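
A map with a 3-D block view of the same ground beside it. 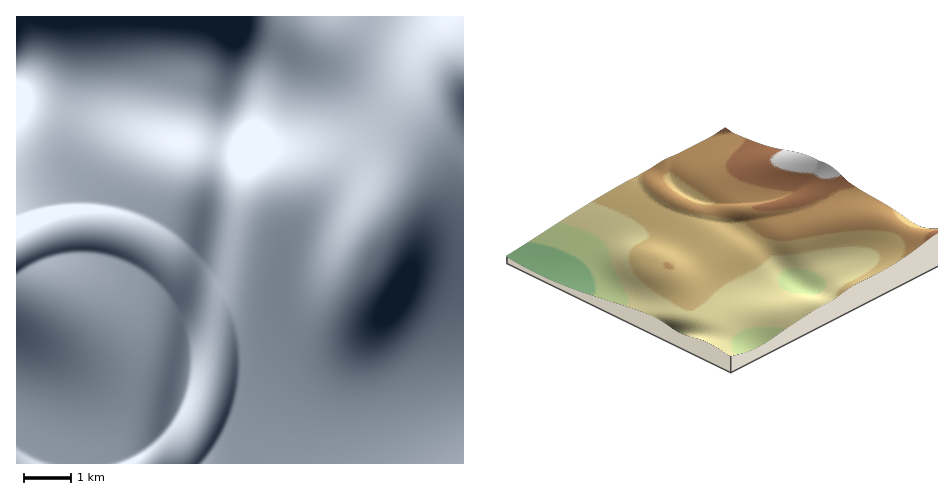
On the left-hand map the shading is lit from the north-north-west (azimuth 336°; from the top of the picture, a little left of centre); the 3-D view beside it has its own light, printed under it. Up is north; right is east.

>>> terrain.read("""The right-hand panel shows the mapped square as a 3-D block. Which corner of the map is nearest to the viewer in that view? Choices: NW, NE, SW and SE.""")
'NE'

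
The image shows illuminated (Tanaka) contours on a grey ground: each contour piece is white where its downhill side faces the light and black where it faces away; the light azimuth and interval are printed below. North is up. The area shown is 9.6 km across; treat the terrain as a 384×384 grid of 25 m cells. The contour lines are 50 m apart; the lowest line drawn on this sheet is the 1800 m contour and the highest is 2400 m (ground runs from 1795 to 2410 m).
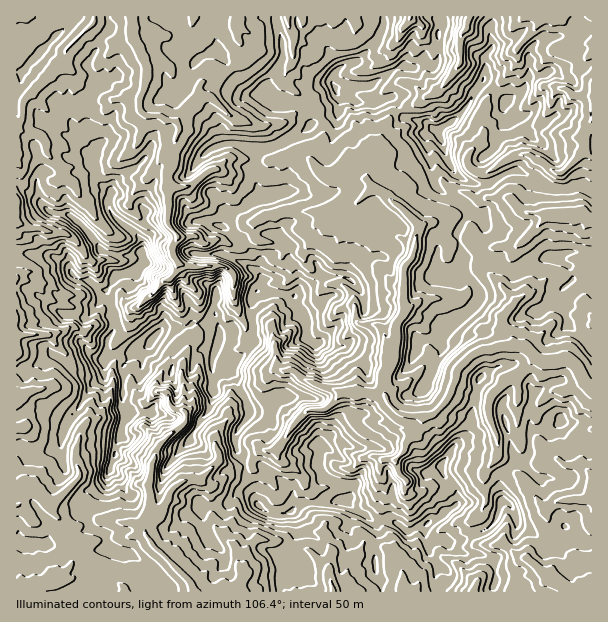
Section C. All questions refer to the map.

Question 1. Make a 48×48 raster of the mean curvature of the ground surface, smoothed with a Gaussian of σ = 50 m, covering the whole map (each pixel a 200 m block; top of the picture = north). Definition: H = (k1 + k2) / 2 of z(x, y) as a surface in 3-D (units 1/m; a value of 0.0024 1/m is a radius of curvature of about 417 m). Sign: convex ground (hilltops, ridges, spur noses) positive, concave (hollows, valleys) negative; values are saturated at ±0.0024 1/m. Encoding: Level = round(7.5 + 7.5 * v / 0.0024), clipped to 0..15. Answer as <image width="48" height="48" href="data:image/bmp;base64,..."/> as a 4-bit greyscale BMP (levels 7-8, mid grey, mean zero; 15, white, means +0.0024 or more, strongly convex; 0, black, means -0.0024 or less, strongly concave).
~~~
<image width="48" height="48" href="data:image/bmp;base64,Qk32BAAAAAAAAHYAAAAoAAAAMAAAADAAAAABAAQAAAAAAIAEAAATCwAAEwsAABAAAAAAAAAAAAAAABEREQAiIiIAMzMzAERERABVVVUAZmZmAHd3dwCIiIgAmZmZAKqqqgC7u7sAzMzMAN3d3QDu7u4A////AGNFiqpnd6pWZThqiJsaZqZlmoYvlrZihol2Zod5epRXqmR5qKZIirdlisQnmKU5l4l4WYeIqUV5TUVKipZpa5VnmBqMpSWJh5iZaIm7g1eJq0XblUoqWlRlxsmFZDqXeKmYh3l1VadqsmcSSZd5dYLFmqmWDmqYmLOIZ4dnWKpqRodXZ3N5Op3d5DSPPJdblXelmHZoc0yaalnf/VRGzYtFv5UHrWZbqF00uHdbljatjF7ke73fpWk2d96T/FVCNUR4C4xqZnS3J7qFiEVptV4HRrZWtUiYllZ8gH/FUuIhlXhqpU259isKq5VGpmqrtphpoV6aoPdnB4XIFbsVW0Hrz0aCmZZ1RIqbVVfzUJ97RfgxiorHQ4YnW+aGOohXqMZ8c3b+og37COJnCtyKq6wlZvqXOoaHijR6sIf3NyC5BvaNFZzGVneUlIqyl5iaZbeX9SKej/0PkG96cIi3iKVFRHqw9aefmoqnjFPaTxEH0V9pmAIcrENmU1jA8qWalCRWSlTIkA029Klq3vwgAkXv1EfQlowydbZTR7tm0shX1rU4owF4Xioo9Ub6FMe9ZuqVlXuH13TT2cMyAZyIXiXzxyTNuFZWZFisON56mGZ3xslyhatXekHLbDJEiXZmRnzjjztbzFhIuGzQ6++umlKca7Y0VmeUPEECU12Enrd1qqiRSMilmlKsioiKZVWcuouKbBfEeeiouHpQysSLA3F3mapoPZsplnethsiwGeGk9g1zjIkXTssHqYrHNN2ZhZp3U4xZAOLw9w+pvVjoaXgnRFaroiaZdrdViOtq1Bwr+A3HTaRE94cNqZeoKkWKmER4+1n901GXZgjaaUy9hmsMuYh0i5hWmIiJ8QQl/5AiBuuVaIpHd5sFp3l7p6qph7m5wN+a9gb860iIhmZXd5yQuHllZHmqu2pUBfID2sAQFLZZt1d3d3aQ15d5mBiXdhITf1DPWQn77WN5tmd4eHrQZ5h6isSYhjr/+AvSqwjJeZciNWZniaoIl2i6hyQSIh3Dkj9R6gxzmXu7h4iHSoCKd6s2UqiId6pWZY3VaRMM52iJzJiao0mnmzOpVYjNvI2FVpenOiuwc2qIiGZmZqhmo89p2b5yuVm0eLU7xVP5BKlmeGeIloiFpvCDLKMXKGpJiahSy0SfxGmXVVmGhnZWm3GucAPaUptHiJumPlRpzturyGWVdnZoj0ZIqZ6Yc4eJiImKWnVHmGQka8WoZlda73ZmqYhUg3qXl4eUVVWIpQR2Nqe3RVXLmPg3q8atlGtpiISXWoonY6iruXSY3LdSd09E2E0r1ZKpeKZlWLuEWq3JhWTqdmzGE3rDq8VFFMU5haqpVZekh3bJSYrpvcMockjrONRH5KlUWYi5ZnaoV2VsWIbYM4zcuwSehKb6enqlaqSmZnmZimZWpHVq6FTInWPLMtdGh3i3J8dWaKh4mVdntYl0S3CnbCd/o3pWZ5iMgmyGdlhnmFZahah5V8VIfmBdWGi7qXZnuTp2eqpnmTl+Koh5WLoEj6CchHNEqA=="/>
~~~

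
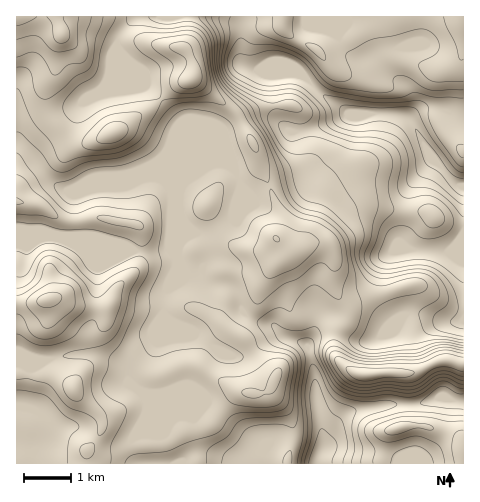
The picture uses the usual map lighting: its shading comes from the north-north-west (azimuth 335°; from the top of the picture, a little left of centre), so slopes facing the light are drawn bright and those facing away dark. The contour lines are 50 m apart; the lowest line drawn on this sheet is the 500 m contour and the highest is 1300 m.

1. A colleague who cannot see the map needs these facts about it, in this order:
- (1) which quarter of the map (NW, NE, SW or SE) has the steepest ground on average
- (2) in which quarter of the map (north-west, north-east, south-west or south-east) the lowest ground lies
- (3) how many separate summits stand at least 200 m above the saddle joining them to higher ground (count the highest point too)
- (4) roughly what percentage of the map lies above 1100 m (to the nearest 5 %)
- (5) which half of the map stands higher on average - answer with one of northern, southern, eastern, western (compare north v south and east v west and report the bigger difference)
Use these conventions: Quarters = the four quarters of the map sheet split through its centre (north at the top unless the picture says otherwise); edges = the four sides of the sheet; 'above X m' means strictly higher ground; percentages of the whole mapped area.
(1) Slopes are steepest in the south-east quarter.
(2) The lowest ground is in the north-east quarter.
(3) Counting only tops that stand 200 m proud, the map has 3 summits.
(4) About 15 % of the map lies above 1100 m.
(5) The western half stands higher on average than the eastern half.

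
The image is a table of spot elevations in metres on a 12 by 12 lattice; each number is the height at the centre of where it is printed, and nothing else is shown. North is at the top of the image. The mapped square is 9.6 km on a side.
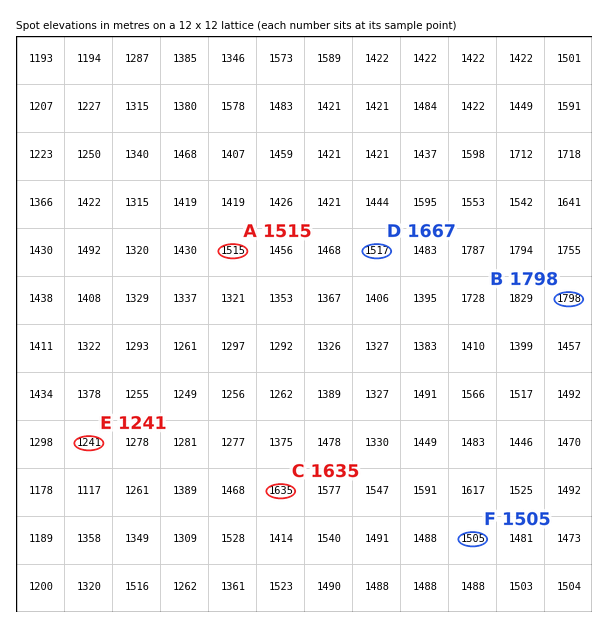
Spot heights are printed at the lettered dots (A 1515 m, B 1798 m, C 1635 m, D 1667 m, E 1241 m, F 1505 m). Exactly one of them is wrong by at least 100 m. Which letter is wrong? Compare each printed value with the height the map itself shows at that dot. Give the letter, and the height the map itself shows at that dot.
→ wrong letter D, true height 1517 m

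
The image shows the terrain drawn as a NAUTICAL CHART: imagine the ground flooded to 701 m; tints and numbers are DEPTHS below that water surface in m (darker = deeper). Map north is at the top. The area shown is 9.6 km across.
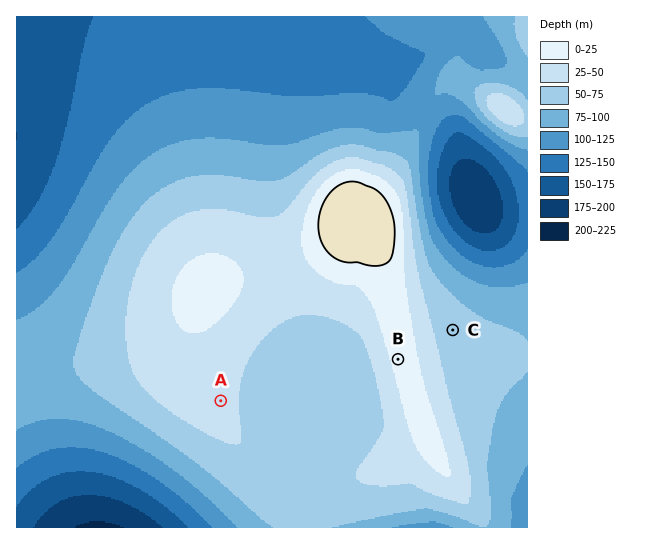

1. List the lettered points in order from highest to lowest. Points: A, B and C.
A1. B A C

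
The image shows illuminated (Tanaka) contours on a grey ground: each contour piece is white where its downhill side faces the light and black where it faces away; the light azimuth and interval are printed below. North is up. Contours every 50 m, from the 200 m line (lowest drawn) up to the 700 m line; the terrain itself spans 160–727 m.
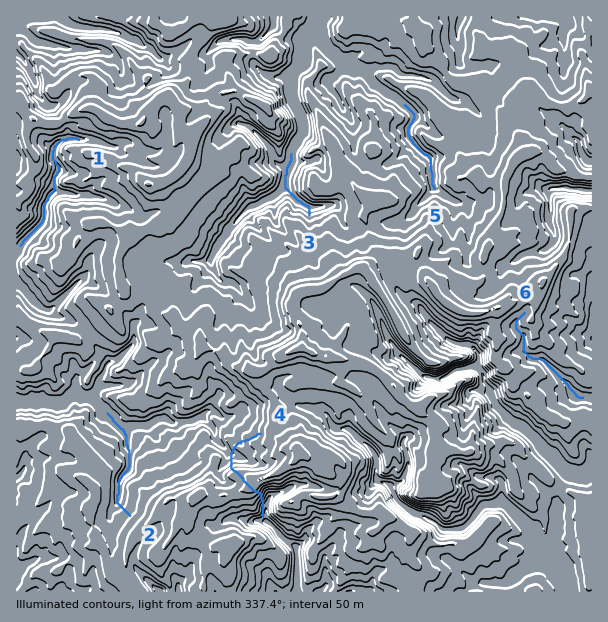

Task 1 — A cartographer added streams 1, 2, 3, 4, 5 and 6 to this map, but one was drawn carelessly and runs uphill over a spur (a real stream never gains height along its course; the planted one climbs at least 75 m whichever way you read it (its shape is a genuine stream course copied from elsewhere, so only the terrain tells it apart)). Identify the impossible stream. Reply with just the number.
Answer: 4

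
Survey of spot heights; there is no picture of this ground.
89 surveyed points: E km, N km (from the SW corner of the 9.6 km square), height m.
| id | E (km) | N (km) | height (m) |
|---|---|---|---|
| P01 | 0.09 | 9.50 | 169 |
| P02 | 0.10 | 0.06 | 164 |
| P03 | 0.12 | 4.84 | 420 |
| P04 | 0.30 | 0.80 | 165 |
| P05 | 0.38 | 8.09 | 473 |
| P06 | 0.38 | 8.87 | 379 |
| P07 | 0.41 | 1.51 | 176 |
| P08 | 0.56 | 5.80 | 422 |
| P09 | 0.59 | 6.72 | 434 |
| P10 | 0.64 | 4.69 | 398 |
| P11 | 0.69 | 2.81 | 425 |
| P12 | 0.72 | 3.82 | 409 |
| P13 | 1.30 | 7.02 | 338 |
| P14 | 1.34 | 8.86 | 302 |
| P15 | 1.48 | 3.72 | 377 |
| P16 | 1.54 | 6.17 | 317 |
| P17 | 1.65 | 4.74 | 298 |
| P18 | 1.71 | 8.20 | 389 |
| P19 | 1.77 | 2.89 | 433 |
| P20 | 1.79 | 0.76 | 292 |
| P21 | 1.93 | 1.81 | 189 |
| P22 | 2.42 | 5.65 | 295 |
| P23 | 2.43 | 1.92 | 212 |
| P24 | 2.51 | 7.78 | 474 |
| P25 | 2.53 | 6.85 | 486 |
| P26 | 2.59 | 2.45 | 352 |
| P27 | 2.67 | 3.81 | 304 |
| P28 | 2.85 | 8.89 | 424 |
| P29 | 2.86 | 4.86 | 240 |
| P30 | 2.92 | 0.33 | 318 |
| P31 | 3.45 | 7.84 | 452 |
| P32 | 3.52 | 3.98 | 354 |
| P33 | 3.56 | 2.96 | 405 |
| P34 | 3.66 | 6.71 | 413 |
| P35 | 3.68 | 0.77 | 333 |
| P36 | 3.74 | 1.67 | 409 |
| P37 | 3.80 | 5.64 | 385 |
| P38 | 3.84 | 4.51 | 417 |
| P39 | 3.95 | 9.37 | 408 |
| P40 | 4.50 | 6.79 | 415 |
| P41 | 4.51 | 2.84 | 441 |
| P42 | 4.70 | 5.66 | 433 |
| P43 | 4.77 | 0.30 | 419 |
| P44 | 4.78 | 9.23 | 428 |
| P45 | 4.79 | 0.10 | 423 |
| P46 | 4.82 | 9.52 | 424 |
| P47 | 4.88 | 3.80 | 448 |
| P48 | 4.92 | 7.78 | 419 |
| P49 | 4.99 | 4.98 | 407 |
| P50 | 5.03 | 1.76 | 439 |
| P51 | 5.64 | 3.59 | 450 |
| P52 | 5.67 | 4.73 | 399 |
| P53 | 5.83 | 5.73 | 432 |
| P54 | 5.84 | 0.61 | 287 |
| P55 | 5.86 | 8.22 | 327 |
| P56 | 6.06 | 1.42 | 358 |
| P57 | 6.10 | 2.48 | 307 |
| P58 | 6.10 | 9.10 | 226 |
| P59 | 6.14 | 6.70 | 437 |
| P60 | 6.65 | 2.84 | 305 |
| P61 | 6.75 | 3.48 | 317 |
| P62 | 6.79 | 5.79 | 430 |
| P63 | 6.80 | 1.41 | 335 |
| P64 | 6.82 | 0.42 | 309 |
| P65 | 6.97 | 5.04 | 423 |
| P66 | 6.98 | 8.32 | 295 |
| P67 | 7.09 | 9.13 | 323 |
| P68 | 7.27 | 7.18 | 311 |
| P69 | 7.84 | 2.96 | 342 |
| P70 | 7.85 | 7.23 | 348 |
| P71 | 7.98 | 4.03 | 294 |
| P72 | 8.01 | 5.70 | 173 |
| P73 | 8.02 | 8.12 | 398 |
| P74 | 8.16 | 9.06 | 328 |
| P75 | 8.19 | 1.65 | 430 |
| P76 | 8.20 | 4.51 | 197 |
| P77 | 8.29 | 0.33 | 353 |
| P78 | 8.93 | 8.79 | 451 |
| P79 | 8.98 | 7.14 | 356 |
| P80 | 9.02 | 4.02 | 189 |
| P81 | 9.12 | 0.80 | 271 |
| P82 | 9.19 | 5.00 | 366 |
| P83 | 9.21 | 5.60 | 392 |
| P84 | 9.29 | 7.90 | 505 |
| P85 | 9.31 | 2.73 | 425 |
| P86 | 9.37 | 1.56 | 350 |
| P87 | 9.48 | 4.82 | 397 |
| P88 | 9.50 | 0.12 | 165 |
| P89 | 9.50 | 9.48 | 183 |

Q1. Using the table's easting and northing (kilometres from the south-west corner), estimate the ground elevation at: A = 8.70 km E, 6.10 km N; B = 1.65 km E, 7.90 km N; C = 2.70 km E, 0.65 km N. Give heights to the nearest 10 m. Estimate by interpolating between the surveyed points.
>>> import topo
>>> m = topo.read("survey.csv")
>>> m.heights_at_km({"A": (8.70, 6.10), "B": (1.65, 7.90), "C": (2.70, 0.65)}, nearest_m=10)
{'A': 290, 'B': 400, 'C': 320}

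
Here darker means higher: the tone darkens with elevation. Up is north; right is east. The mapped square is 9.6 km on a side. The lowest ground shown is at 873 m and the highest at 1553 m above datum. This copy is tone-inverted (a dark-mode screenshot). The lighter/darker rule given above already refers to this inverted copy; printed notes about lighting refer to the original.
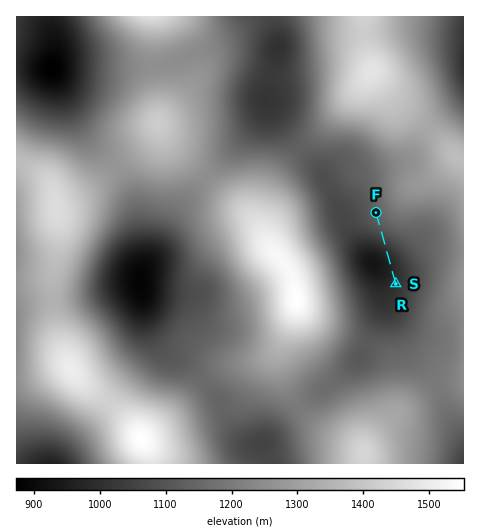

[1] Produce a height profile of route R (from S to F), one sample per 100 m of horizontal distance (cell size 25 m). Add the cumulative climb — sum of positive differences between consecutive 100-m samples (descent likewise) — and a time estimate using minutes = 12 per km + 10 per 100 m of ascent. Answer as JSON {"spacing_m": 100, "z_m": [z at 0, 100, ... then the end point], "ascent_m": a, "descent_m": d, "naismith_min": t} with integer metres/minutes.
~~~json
{"spacing_m": 100, "z_m": [999, 990, 981, 975, 972, 973, 981, 994, 1011, 1033, 1055, 1077, 1096, 1111, 1121, 1127, 1130], "ascent_m": 158, "descent_m": 28, "naismith_min": 35}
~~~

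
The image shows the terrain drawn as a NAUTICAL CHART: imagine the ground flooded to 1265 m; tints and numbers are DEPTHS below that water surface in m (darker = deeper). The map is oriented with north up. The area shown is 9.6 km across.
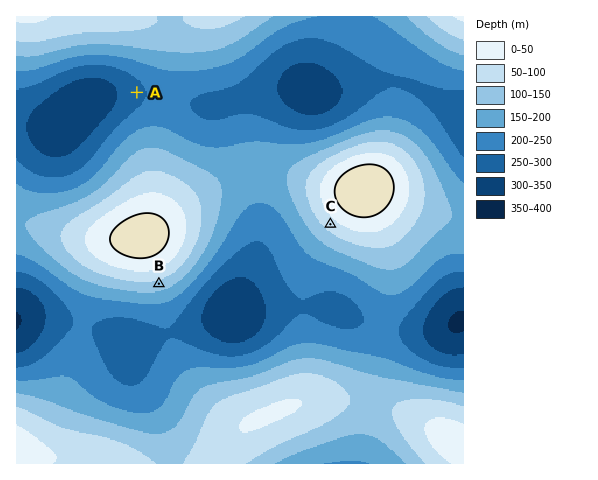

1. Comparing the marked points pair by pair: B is above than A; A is below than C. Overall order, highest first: C B A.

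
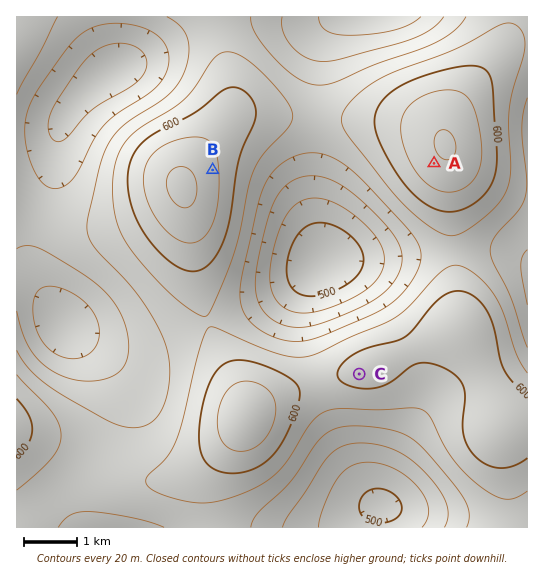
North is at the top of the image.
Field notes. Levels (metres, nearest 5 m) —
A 635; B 625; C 605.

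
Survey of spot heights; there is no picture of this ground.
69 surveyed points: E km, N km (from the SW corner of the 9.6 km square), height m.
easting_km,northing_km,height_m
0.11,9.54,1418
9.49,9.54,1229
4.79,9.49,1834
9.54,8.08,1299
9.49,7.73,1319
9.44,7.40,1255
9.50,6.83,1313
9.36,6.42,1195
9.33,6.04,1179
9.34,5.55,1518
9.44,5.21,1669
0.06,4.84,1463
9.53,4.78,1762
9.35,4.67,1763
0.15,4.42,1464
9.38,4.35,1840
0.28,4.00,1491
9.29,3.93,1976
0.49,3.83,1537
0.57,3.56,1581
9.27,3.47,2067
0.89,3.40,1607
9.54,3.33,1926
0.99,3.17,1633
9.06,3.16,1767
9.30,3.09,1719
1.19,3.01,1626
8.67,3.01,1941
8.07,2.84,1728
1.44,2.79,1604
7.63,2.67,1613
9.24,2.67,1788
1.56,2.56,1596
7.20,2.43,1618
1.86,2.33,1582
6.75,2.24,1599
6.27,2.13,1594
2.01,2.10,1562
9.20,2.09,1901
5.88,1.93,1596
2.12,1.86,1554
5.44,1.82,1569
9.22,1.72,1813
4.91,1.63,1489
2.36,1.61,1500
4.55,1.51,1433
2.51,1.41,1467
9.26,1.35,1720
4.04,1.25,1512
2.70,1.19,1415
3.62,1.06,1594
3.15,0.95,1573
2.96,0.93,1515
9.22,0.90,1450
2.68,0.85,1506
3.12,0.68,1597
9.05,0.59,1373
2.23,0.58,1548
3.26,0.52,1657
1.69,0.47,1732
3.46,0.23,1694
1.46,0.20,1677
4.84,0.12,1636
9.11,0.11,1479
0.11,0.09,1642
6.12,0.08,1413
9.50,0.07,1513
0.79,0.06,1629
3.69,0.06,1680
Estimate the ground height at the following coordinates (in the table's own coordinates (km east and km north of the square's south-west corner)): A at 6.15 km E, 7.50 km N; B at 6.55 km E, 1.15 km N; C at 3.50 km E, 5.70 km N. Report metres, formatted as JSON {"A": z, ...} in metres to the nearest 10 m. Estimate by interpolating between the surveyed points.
{"A": 1470, "B": 1490, "C": 1540}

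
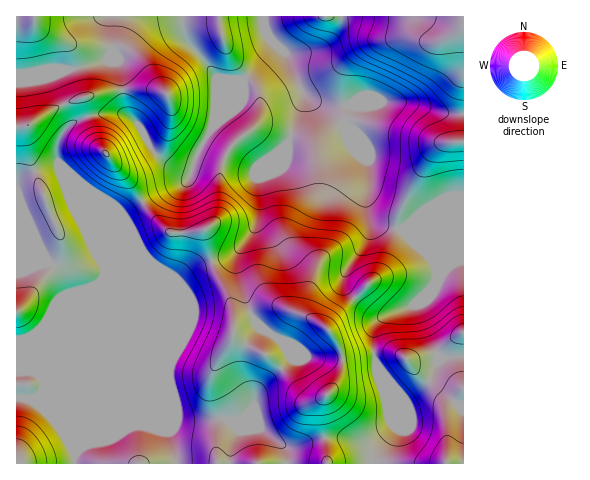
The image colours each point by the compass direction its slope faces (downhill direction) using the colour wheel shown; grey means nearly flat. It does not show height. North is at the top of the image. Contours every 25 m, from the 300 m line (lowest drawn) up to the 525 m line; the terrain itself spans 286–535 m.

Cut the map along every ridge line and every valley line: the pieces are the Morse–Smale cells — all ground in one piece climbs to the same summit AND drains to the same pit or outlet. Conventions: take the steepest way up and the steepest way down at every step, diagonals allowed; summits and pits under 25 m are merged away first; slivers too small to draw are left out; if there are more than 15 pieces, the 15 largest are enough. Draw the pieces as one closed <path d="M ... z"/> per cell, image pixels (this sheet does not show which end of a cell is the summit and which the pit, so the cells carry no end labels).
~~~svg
<path d="M305 94l-16 47-23 20-7 15 0 38-6 17-21 24-33 11-20 14-53 129-37 36-7 3-6 6-1 10 297 0 3-12 20-24-19-56-3-25 1-19 9-11 30-12 21-21 2-15-6-11-30-28-21-5-8-7-5-15 4-17 0-19-11-27-25-27-23-13z"/><path d="M277 45l-4 7-48 46-9 24-19 32-8 25-7 5-32 13-26 16-3 5-19 46 3 7-1 8-28 67 0 108 6-6 7-3 37-36 53-129 20-14 33-11 15-16 8-12 4-13 0-38 7-15 23-20 15-42 0-5-10-20-7-20z"/><path d="M463 227l-54 0-8 2 6 8 23 21 6 11 0 9-5 9-18 18-30 12-8 8-2 22 3 25 19 56-20 24-1 12 90-1z"/><path d="M463 16l-198 0-1 9 9 16 14 13 16 38 6 7 12 6 21 2 30-1 9-4 26 0 35 11 21 1z"/><path d="M407 102l-26 0-9 4-30 1-22-2 14 8 8 7 17 20 5 10 6 17 0 19-4 17 2 11 6 7 23 9 12-3 54 0 1-112-22-2z"/><path d="M182 16l-70 0 0 27 8 26 3 34 4 10 13 13 9 19 10 12 19 12 12 3 7-18 14-23 14-33 19-18-27-2-4-4-28-35z"/><path d="M119 113l-27 2-18 7-9 8-8 16 1 16 44 102 21-50 27-17 35-14 6-9-23-10-9-7-10-12-9-19-9-8z"/><path d="M59 166l-11 0-15 5-12 6-5 6 0 82 24 1 10-3 5 3 9 7 10 28 1 148 1-103 28-67 1-8-24-49z"/><path d="M112 51l-6 9-28 8-30 0-19 5-13 1 1 109 8-8 15-6 8-3 12 2-3-9 0-13 8-16 9-8 14-6 17-3 14 0 10 3-6-13-3-34z"/><path d="M50 263l-34 3 0 106 15 0 9 5 35 78-1-154-10-28z"/><path d="M111 16l-94 0-1 57 13 0 19-5 25 2 33-10 7-10z"/><path d="M264 16l-81 0 1 19 4 7 29 36 27 1 32-32-9-15z"/><path d="M20 398l-4 0 0 65 58 1 0-11-17-29-22-21z"/><path d="M31 372l-15 2 0 23 13 3 11 7 17 17 9 13-23-56-3-5z"/>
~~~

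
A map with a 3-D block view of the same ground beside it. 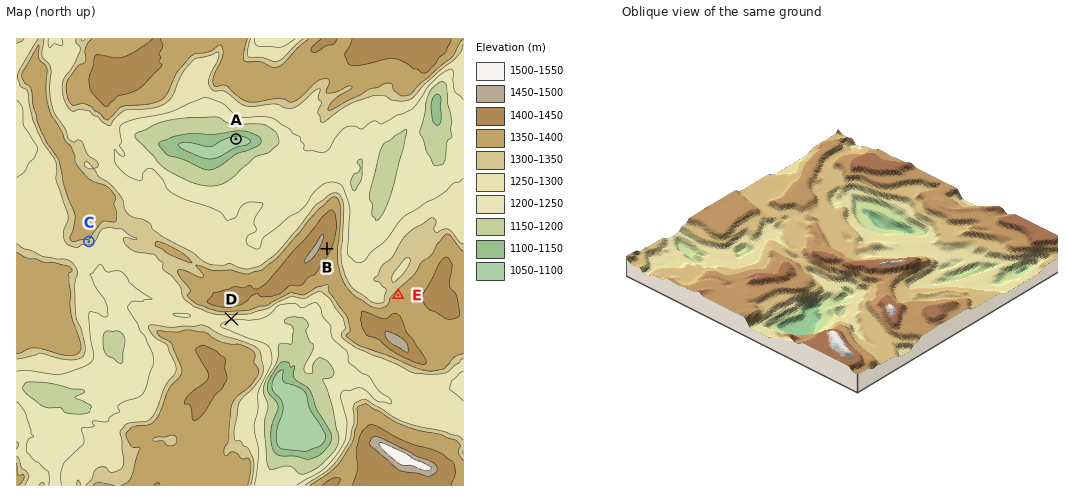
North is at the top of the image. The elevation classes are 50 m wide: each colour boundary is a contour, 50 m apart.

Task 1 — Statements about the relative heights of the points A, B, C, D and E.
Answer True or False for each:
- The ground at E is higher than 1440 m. False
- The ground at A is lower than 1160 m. True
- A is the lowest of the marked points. True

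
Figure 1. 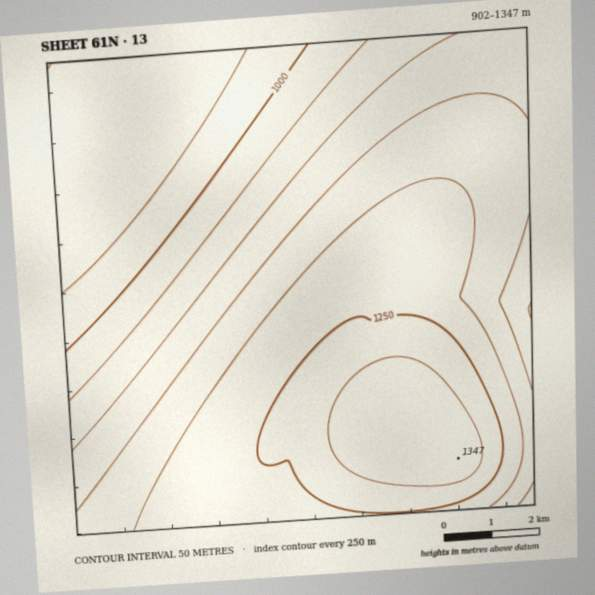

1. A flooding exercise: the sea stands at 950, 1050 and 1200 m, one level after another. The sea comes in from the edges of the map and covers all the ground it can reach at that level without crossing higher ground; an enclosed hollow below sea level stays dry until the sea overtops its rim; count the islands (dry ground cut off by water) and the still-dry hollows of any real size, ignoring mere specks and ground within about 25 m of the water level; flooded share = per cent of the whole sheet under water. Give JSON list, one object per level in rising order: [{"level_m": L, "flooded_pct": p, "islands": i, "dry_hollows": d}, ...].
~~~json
[{"level_m": 950, "flooded_pct": 11, "islands": 0, "dry_hollows": 0}, {"level_m": 1050, "flooded_pct": 24, "islands": 0, "dry_hollows": 0}, {"level_m": 1200, "flooded_pct": 62, "islands": 0, "dry_hollows": 0}]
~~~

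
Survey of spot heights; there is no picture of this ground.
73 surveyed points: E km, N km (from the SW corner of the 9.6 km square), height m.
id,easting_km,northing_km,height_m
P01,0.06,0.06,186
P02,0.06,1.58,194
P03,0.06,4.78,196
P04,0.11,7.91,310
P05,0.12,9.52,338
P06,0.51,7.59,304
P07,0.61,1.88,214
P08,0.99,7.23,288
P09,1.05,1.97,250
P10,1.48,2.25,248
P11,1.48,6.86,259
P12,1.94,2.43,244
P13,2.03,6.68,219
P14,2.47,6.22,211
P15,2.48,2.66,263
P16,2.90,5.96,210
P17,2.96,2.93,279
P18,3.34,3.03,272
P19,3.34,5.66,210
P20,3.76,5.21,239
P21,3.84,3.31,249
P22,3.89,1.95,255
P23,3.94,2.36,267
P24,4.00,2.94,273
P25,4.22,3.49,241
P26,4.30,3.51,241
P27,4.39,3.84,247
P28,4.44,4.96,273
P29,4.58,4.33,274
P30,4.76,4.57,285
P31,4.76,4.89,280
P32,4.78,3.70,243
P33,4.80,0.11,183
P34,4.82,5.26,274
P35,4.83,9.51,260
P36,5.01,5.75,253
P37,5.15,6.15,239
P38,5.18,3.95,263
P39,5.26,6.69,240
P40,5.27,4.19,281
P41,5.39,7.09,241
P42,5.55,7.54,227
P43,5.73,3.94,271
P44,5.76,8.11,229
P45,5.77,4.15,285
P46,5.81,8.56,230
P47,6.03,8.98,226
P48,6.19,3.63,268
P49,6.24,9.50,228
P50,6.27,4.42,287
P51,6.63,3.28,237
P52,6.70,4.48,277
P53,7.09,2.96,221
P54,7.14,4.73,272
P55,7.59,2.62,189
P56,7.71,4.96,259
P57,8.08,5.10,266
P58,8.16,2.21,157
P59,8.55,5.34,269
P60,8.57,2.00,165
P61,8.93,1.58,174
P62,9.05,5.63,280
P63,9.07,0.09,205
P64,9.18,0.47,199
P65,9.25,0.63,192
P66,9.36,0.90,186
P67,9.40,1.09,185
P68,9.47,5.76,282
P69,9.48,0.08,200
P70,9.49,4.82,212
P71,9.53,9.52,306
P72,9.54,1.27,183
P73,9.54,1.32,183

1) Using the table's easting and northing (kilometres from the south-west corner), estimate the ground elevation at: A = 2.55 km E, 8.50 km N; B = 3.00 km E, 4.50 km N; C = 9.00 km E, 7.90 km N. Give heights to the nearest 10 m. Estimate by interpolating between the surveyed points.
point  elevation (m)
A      310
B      220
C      290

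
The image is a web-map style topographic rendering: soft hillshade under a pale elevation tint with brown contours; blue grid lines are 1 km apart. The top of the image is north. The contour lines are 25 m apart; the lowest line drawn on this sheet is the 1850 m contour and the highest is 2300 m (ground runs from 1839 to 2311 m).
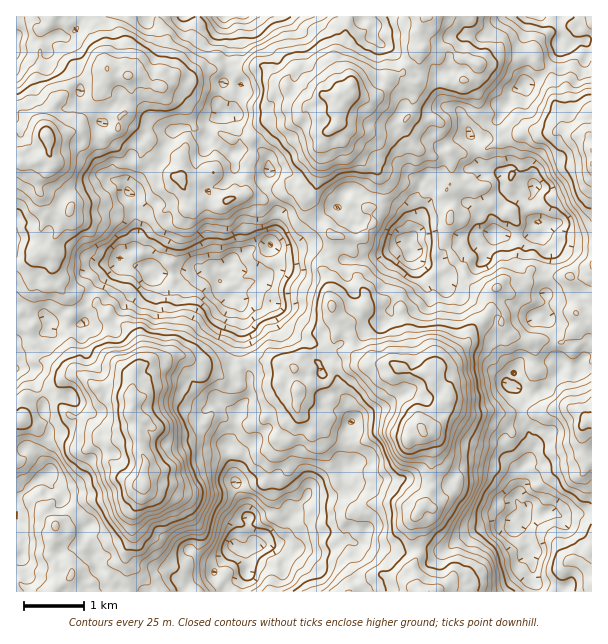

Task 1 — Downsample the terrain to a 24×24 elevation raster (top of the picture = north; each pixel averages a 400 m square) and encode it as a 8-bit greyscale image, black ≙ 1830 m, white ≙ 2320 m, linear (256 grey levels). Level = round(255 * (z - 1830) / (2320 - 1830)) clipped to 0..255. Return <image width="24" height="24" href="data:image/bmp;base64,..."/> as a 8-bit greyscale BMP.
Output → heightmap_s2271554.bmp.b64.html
<image width="24" height="24" href="data:image/bmp;base64,Qk12BgAAAAAAADYEAAAoAAAAGAAAABgAAAABAAgAAAAAAEACAAATCwAAEwsAAAABAAAAAAAAAAAAAAEBAQACAgIAAwMDAAQEBAAFBQUABgYGAAcHBwAICAgACQkJAAoKCgALCwsADAwMAA0NDQAODg4ADw8PABAQEAAREREAEhISABMTEwAUFBQAFRUVABYWFgAXFxcAGBgYABkZGQAaGhoAGxsbABwcHAAdHR0AHh4eAB8fHwAgICAAISEhACIiIgAjIyMAJCQkACUlJQAmJiYAJycnACgoKAApKSkAKioqACsrKwAsLCwALS0tAC4uLgAvLy8AMDAwADExMQAyMjIAMzMzADQ0NAA1NTUANjY2ADc3NwA4ODgAOTk5ADo6OgA7OzsAPDw8AD09PQA+Pj4APz8/AEBAQABBQUEAQkJCAENDQwBEREQARUVFAEZGRgBHR0cASEhIAElJSQBKSkoAS0tLAExMTABNTU0ATk5OAE9PTwBQUFAAUVFRAFJSUgBTU1MAVFRUAFVVVQBWVlYAV1dXAFhYWABZWVkAWlpaAFtbWwBcXFwAXV1dAF5eXgBfX18AYGBgAGFhYQBiYmIAY2NjAGRkZABlZWUAZmZmAGdnZwBoaGgAaWlpAGpqagBra2sAbGxsAG1tbQBubm4Ab29vAHBwcABxcXEAcnJyAHNzcwB0dHQAdXV1AHZ2dgB3d3cAeHh4AHl5eQB6enoAe3t7AHx8fAB9fX0Afn5+AH9/fwCAgIAAgYGBAIKCggCDg4MAhISEAIWFhQCGhoYAh4eHAIiIiACJiYkAioqKAIuLiwCMjIwAjY2NAI6OjgCPj48AkJCQAJGRkQCSkpIAk5OTAJSUlACVlZUAlpaWAJeXlwCYmJgAmZmZAJqamgCbm5sAnJycAJ2dnQCenp4An5+fAKCgoAChoaEAoqKiAKOjowCkpKQApaWlAKampgCnp6cAqKioAKmpqQCqqqoAq6urAKysrACtra0Arq6uAK+vrwCwsLAAsbGxALKysgCzs7MAtLS0ALW1tQC2trYAt7e3ALi4uAC5ubkAurq6ALu7uwC8vLwAvb29AL6+vgC/v78AwMDAAMHBwQDCwsIAw8PDAMTExADFxcUAxsbGAMfHxwDIyMgAycnJAMrKygDLy8sAzMzMAM3NzQDOzs4Az8/PANDQ0ADR0dEA0tLSANPT0wDU1NQA1dXVANbW1gDX19cA2NjYANnZ2QDa2toA29vbANzc3ADd3d0A3t7eAN/f3wDg4OAA4eHhAOLi4gDj4+MA5OTkAOXl5QDm5uYA5+fnAOjo6ADp6ekA6urqAOvr6wDs7OwA7e3tAO7u7gDv7+8A8PDwAPHx8QDy8vIA8/PzAPT09AD19fUA9vb2APf39wD4+PgA+fn5APr6+gD7+/sA/Pz8AP39/QD+/v4A////AHKFh358clxIKh0zQlx6iZ2xrKWPVDpTYWiCgXuOgWFGIQwcLUdldY6hkIt5Qi9VZGiHfoOrpIRrMxEcMUljbo6tn3VQKStBUWl4fZnQ17uYUSU6PEppepS8u49NKyc1Tmlmgavi8tOiXUZbVU5oc4qpuKZpPz9Tb3p0oLzY7sqQZF1wcHFuc5zHx6d2U0tjgYuMqMTd6cCMa2x9io5+hL3u5rODZVlojZiRpLzj5LOIeHKHnZaHi7bg4cuRbGZ4k4eUpMPg37KVhH+SpZ2VqsbP3s6IXGBndXOLpLHR17ykjYKTopylwtTX3MKDZmtgYnh3go6erqSOcmR7iJqpq661vauPgHdvcnhzeH+AdXBoRj1RcJisoJCNhoeQgmdpe4aLg3VjTkpDLS8+ZpCgl4d2ZmuCg3FteZWbfV1FOkM1KzI+WYOHgWZOXGdjcW1sf5mkjG9OUF9ZTUY8XHyHfFI7XmFQUk9ScJ6sqoxtaX+EfW5mdIR8fWpPY2tXWElOerO2qYptdYuTkY5/i5B5fnxnaWtlV05lm8vNroR6hJOSjYR3kKyhmZB3cW5hWFeAr8/Xu6aVjYmDfYCFpMvLtJ6QgHJscXyXuMLNvKyskoR/dH6dutPcw6edjHFzeYqjsam1rbKvqaSOcnqhvtLi0bamjoeCbHGSm4eXprm8tKuUen+gs8DTxrawoqOfeWt1c3SCkaysnpB8b3GIlqWxoZy0rqSchnddXXSCg4uKeG9hRUdZboSWi5e1tZ6LdF5WXA=="/>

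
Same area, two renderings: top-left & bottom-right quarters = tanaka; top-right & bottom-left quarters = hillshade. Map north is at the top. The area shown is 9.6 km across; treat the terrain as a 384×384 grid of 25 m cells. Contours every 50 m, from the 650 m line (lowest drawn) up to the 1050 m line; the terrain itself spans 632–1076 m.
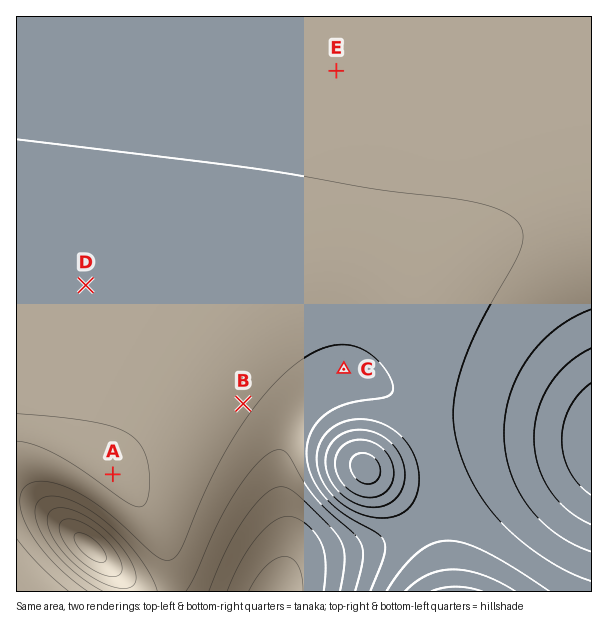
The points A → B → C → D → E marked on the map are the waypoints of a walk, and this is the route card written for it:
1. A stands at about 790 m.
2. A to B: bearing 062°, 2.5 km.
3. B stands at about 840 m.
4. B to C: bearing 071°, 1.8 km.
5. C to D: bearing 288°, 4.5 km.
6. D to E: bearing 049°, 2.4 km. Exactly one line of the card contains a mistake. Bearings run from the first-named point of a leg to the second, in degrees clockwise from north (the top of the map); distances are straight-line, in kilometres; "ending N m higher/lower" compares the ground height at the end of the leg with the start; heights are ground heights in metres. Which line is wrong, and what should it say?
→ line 6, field distance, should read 5.5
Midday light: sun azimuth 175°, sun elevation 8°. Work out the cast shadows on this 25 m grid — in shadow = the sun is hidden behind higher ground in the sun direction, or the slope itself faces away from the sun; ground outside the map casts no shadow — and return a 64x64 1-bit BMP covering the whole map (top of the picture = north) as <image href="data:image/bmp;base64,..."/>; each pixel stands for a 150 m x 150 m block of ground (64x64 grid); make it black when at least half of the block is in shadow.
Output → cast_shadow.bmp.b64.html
<image width="64" height="64" href="data:image/bmp;base64,Qk0+AgAAAAAAAD4AAAAoAAAAQAAAAEAAAAABAAEAAAAAAAACAAATCwAAEwsAAAIAAAAAAAAA////AAAAAAAAAAAAAAAAAAAAAAAAAAAAAAAAAAAAAAAABAAAAAAAAAA8AAAAAAAAAHwAAAAAAAAB/AAABgAAAAf8AAA/gAAAD/gAAH/AAAAf+AAA/+AAAD/wAAD/4AAAP/AAAP/gAAA/4AAA/8AAAD/gAAD/wAAAP8AAAH+AAAAfgAAAPwAAAB+AAAAAAAAADwAAAAAAAAAAAAAAAAAAAAAAAAAAAAAAAAAAAAAAAAAAAAAAAAAAAAAAAAAAAAAAAAAAAAAAAAAAAAAAAAAAAAAAAAAAAAAAAAAAAAAAAAAAAAAAAAAAAAAAAAAAAAAAAAAAAAAAAAAAAAAAAAAAAAAAAAAAAAAAAAAAAAAAAAAAAAAAAAAAAAAAAAAAAAAAAAAAAAAAAAAAAAAAAAAAAAAAAAAAAAAAAAAAAAAAAAAAAAAAAAAAAAAAAAAAAAAAAAAAAAAAAAAAAAAAAAAAAAAAAAAAAAAAAAAAAAAAAAAAAAAAAAAAAAAAAAAAAAAAAAAAAAAAAAAAAAAAAAAAAAAAAAAAAAAAAAAAAAAAAAAAAAAAAAAAAAAAAAAAAAAAAAAAAAAAAAAAAAAAAAAAAAAAAAAAAAAAAAAAAAAAAAAAAAAAAAAAAAAAAAAAAAAAAAAAAAAAAAAAAAAAAAAAAAAAAAAAAAAAAAAAAAAAAAAAAAAAAAAAAA=="/>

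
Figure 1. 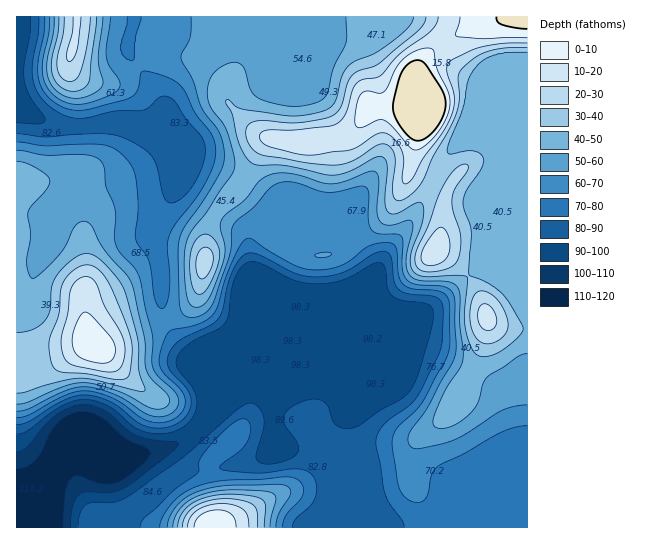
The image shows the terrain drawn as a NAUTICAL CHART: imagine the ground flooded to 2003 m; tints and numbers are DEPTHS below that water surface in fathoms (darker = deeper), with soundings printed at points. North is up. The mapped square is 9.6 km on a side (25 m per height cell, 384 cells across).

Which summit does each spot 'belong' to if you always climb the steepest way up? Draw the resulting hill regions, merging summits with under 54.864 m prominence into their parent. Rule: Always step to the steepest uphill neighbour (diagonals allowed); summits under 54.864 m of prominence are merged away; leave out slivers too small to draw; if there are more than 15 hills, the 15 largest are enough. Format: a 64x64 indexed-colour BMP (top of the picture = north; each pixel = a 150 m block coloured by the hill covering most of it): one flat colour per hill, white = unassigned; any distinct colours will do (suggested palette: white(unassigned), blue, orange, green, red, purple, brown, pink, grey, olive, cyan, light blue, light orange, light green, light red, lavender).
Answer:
<image width="64" height="64" href="data:image/bmp;base64,Qk12CAAAAAAAAHYAAAAoAAAAQAAAAEAAAAABAAQAAAAAAAAIAAATCwAAEwsAABAAAAAAAAAA////ALR3HwAOf/8ALKAsACgn1gC9Z5QAS1aMAMJ34wB/f38AIr28AM++FwDox64AeLv/AIrfmACWmP8A1bDFACIiERERETMzMzMzMzMzMzMzMzMzERERERERERERERERIiIRERERMzMzMzMzMzMzMzMzMzMxEREREREREREREREiIhEREREzMzMzMzMzMzMzMzMzMzERERERERERERERESIiERERETMzMzMzMzMzMzMzMzMzMxERERERERERERERIiIRERERMzMzMzMzMzMzMzMzMzMzEREREREREREREREiIhEREREzMzMzMzMzMzMzMzMzMzMRERERERERERERESIiERERETMzMzMzMzMzMzMzMzMzMzERERERERERERERIiIhERETMzMzMzMzMzMzMzMzMzMzMREREREREREREREiIiEREzMzMzMzMzMzMzMzMzMzMzMxERERERERERERESIiIhEiIiIiIzMzMzMzMzMzMzMzMzERERERERERERERIiIiIiIiIiIiIjMzMzMzMzMTMzMzMREREREREREREREiIiIiIiIiIiIiIjMzMzMzMRETMzMxERERERERERERESIiIiIiIiIiIiIiIzMzMzMREREzMxERERERERERERERIiIiIiIiIiIiIiIiMzMzMxEREREzEREREREREREREREiIiIiIiIiIiIiIiITMzMzERERERMRERERERERERERESIiIiIiIiIiIiIiIhEzMzMRERERERERERERERERERERIiIiIiIiIiIiIiIiERMzMxEREREREREREREREREREREiIiIiIiIiIiIiIiIRETMzERERERERERERERERERERESIiIiIiIiIiIiIiIREREzERERERERERERERERERERERIiIiIiIiIiIiIiIhEREREREREREREREREREREREREREiIiIiIiIiIiIiIhERERERERERERERERERERERERERESIiIiIiIiIiIiIiERERERERERERERERERERERERERERIiIiIiIiIiIiIiEREREREREREREREREREREREREREREiIiIiIiIiIiIiERERERERERERERERERERERERERERESIiIiIiIiIiIiERERERERERERERERERERERERERERERIiIiIiIiIiIiIREREREREREREREREREREREREREREREiIiIiIiIiIiIhERERERERERERERERERERERERERERESIiIiIiIiIiIhERERERERERERERERERERERERERERERIiIiIiIiIiIiEREREREREREREREREREREREREREREREiIiIiIiIiIiIRERERERERERERERERERERERERERERESIiIiIiIiIiIhERERERERERERERERERERERERERERERIiIiIiIiIiIiEREREREREREREREREREREREREREREREiIiIiIiIiIiIRERERERERERERERERERERERERERERESIiIiIiIiIiIhERERERERERERERERERERERERERERERIiIiIiIiIiIiEREREREREREREREREREREREREREREREiIiIiIiIiIiIRERERERERERERERERERERERERERERESIiIiIiIiIiIRERERERERERERERERERERERERERERERIiIiIiIiIiIiEREREREREREREREREREREREREREREREiIiIiIiIiIiIRERERERERERERERERERERERERERERESIiIiIiIiIiIhERERERERERERERERERERERERERERERIiIiIiIiIiIiIREREREREREREREREREREREREREREREiIiIiIiIiIiIhERERERERERERERERERERERERERERESIiIiIiIiIiIiIRERERERERERERERERERERERERERERIiIiIiIiIiIiIhEREREREREREREREREREREREREREREiIiIiIiIiIiIiERERERERERERERERERERERERERERESIiIiIiIiIiIiERERERERERERERERERERERERERERERIiIiIiIiIiIiIREREREREREREREREREREREREREREREiIiIiIiIiIiIRERERERERERERERERERERERERERERESIiIiIiIiIiIhERERERERERERERERERERERERERERERIiIiIiIiIiIREREREREREREREREREREREREREREREREiIiRERCJEREERERERERERERERERERERERERERERERESJERERERERERBERERERERERERERERERERERERERERERJEREREREREREQREREREREREREREREREREREREREREREkREREREREREQREREREREREREREREREREREREREREREUREREREREREQRERERERERERERERERERERERERERERERRERERERERERBERERERERERERERERERERERERERERERFERERERERERBEREREREREREREREREREREREREREREREURERERERERBERERERERERERERERERERERERERERERERREREREREREERERERERERERERERERERERERERERERERFEREREREREEREREREREREREREREREREREREREREREREUREREREREQRERERERERERERERERERERERERERERERERRERERERERBERERERERERERERERERERERERERERERERFEREREREREQREREREREREREREREREREREREREREREREURERERERERBERERERERERERERERERERERERERERERER"/>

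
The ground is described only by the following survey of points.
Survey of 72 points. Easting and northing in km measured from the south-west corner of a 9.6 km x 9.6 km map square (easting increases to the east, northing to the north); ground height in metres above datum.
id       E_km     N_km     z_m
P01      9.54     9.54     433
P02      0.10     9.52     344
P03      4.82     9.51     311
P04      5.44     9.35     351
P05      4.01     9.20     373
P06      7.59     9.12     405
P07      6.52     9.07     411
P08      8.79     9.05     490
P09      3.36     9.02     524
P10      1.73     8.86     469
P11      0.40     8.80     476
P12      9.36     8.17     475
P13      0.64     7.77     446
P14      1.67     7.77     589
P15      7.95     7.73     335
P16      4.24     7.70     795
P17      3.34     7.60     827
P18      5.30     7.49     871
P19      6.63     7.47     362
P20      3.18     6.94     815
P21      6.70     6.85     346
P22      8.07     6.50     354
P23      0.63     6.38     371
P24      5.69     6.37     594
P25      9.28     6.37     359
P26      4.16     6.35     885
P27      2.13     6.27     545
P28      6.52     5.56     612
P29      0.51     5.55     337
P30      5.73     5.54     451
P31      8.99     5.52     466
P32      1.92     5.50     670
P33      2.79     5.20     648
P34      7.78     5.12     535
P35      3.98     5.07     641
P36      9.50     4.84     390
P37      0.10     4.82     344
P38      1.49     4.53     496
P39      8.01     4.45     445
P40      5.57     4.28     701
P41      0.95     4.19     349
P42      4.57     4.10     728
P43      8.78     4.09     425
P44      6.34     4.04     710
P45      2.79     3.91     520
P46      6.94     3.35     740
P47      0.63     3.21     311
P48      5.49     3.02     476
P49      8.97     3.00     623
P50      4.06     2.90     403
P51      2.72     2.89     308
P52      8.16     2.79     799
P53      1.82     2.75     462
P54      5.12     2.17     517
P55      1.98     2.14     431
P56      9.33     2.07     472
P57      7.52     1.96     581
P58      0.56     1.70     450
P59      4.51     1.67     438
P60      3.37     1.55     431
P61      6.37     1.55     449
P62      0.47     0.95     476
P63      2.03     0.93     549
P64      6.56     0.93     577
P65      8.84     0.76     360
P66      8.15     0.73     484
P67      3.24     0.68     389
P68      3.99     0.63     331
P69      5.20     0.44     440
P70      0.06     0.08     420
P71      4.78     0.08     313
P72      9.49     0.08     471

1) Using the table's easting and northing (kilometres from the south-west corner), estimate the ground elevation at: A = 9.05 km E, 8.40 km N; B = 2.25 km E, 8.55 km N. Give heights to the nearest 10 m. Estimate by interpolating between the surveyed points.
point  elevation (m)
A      390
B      640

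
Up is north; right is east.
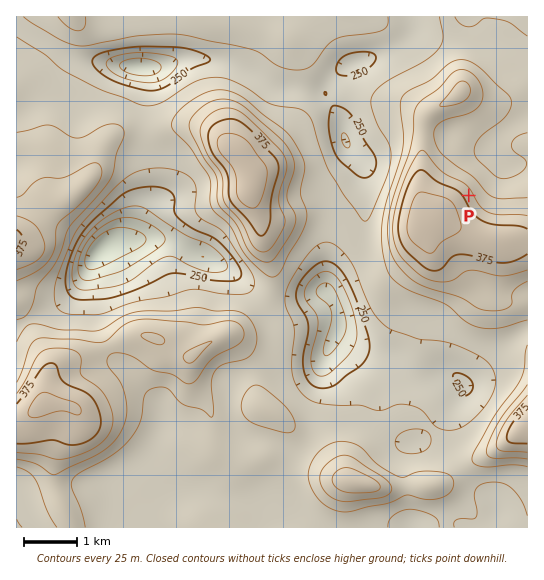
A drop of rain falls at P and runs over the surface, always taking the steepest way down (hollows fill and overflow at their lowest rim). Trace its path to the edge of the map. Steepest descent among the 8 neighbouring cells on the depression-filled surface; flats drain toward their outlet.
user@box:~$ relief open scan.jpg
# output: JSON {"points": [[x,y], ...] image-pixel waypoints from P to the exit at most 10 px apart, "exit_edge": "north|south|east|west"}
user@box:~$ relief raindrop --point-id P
{"points": [[469, 195], [479, 185], [490, 174], [498, 163], [499, 153], [499, 142], [505, 131], [515, 122], [526, 115], [527, 114]], "exit_edge": "east"}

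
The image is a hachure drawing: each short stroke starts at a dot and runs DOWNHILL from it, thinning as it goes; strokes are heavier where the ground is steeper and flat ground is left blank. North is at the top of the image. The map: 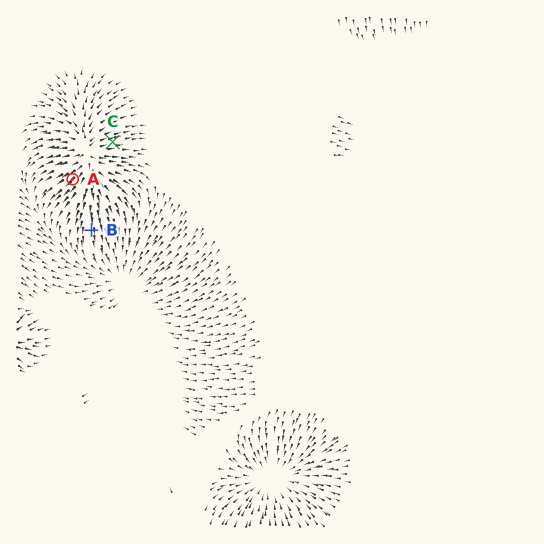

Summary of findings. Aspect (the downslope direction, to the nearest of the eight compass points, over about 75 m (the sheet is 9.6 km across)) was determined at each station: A SW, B S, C E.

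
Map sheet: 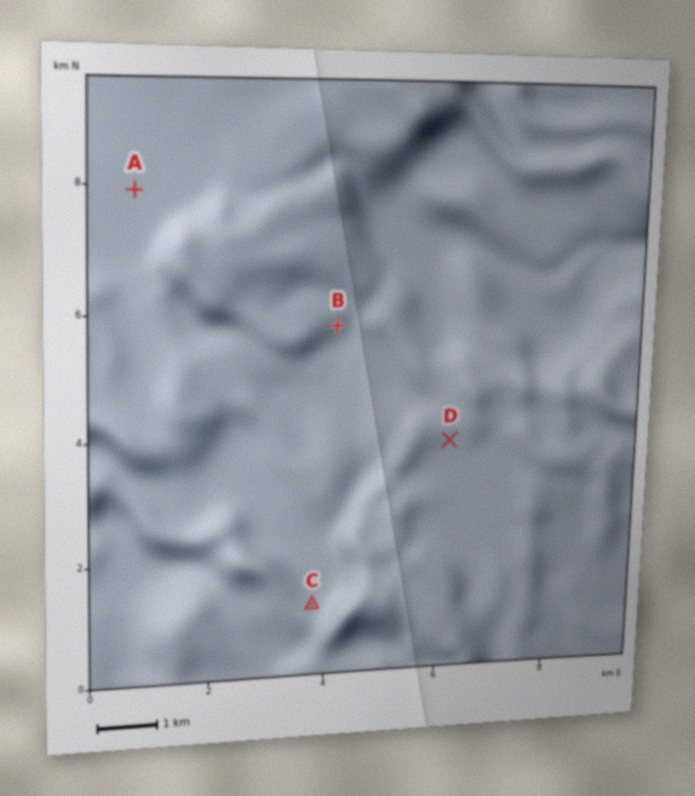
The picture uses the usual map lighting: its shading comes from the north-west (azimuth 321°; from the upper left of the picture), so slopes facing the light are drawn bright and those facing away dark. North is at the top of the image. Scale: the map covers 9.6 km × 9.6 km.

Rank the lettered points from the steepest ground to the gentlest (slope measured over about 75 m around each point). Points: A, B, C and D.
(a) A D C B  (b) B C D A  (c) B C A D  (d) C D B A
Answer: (b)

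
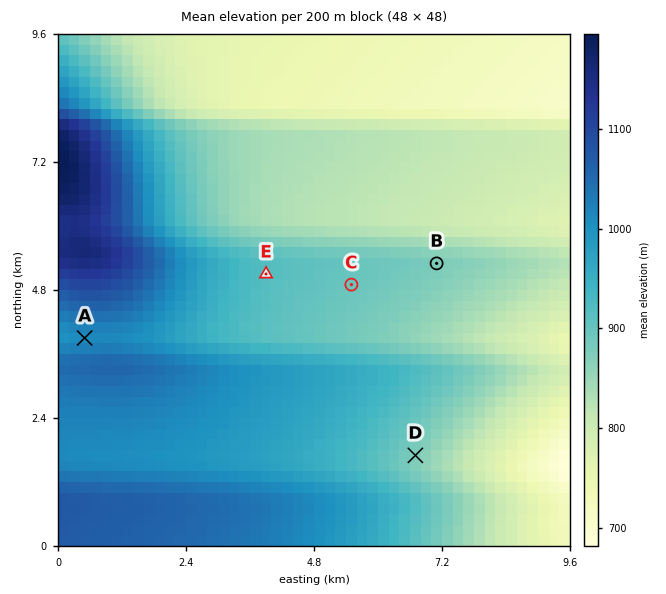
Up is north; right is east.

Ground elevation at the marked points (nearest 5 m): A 1010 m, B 880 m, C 895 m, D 875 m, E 920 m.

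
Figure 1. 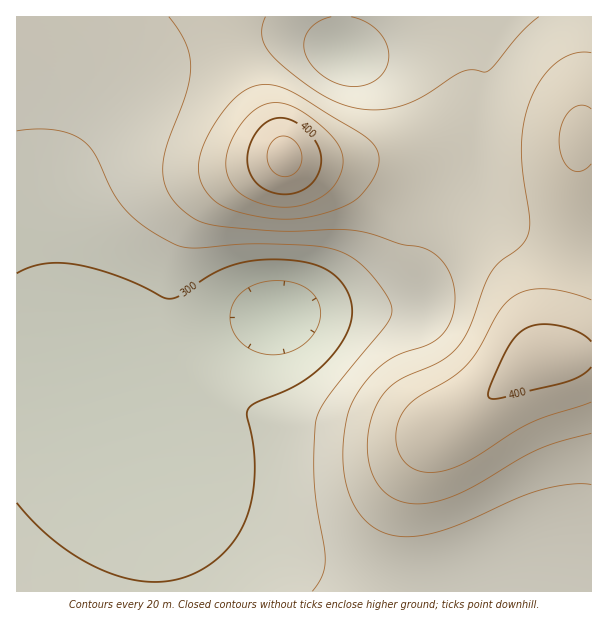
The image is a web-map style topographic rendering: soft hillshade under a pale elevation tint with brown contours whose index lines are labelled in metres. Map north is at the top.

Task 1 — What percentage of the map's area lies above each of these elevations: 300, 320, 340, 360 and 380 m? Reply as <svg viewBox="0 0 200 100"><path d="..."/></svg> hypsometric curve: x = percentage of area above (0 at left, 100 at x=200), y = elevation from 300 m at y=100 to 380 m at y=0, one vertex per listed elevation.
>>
<svg viewBox="0 0 200 100"><path d="M153 100l-30-25-46-25-37-25-21-25"/></svg>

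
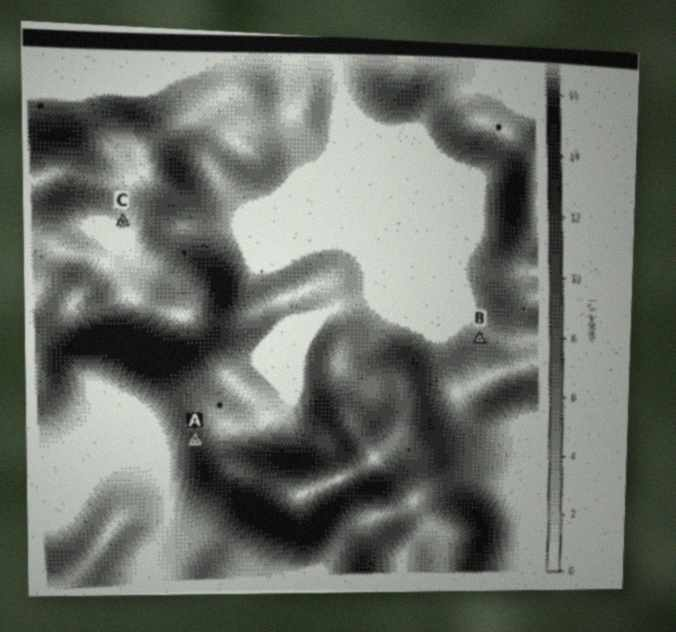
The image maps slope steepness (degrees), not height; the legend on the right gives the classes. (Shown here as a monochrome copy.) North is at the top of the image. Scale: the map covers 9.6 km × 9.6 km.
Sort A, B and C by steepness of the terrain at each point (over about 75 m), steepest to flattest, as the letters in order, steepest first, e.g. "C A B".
A B C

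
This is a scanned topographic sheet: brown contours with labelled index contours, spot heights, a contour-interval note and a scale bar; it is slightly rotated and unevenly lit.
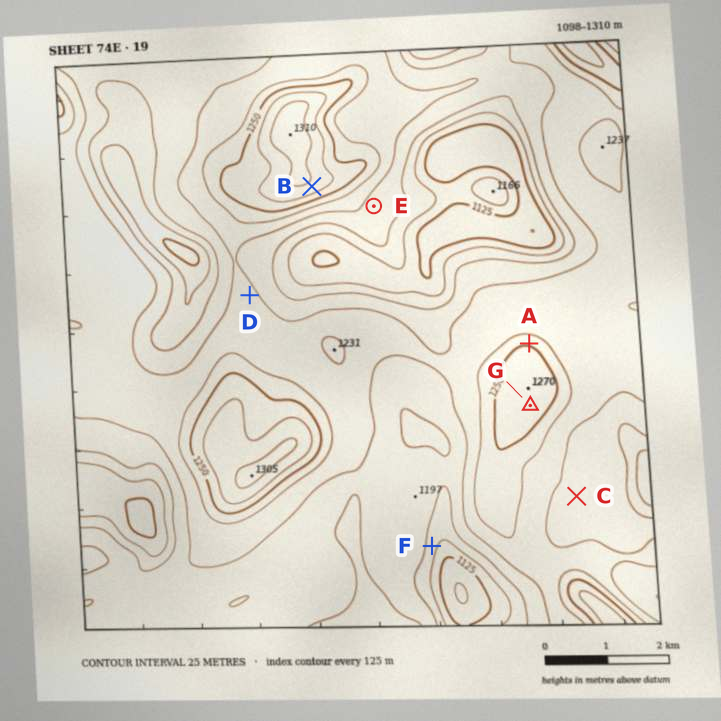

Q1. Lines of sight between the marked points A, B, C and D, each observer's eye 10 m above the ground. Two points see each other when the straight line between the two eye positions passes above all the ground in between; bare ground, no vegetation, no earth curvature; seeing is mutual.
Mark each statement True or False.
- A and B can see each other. True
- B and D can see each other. True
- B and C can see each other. False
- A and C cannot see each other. True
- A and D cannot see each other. False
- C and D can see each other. False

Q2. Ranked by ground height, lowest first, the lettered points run F E G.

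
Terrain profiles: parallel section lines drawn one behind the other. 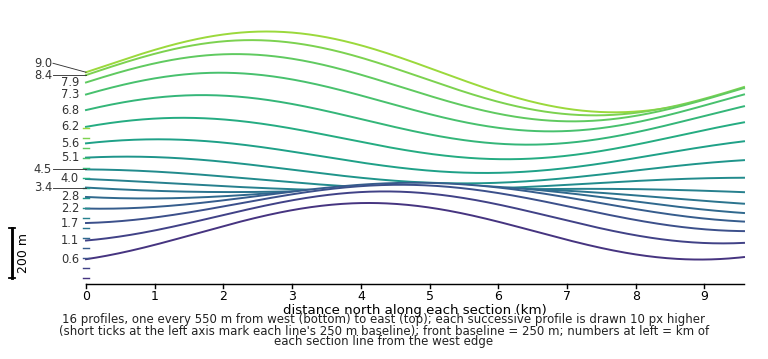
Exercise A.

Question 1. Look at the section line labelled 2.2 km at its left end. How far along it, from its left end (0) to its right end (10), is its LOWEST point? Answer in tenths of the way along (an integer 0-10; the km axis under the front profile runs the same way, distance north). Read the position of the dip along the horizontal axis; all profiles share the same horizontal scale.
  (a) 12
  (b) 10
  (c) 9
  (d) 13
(b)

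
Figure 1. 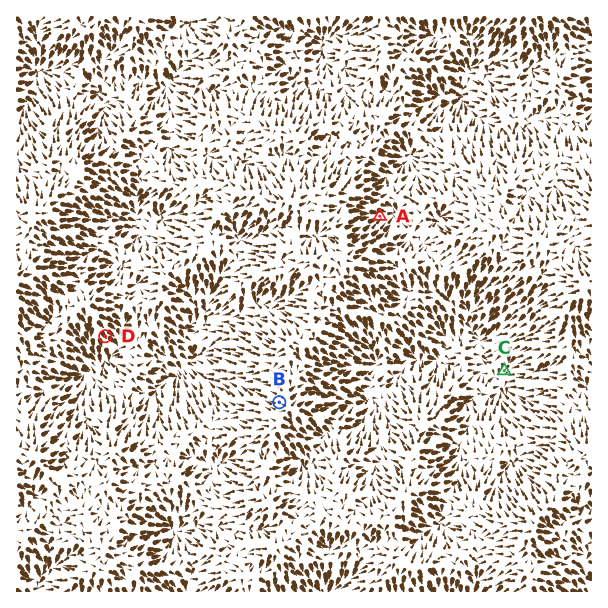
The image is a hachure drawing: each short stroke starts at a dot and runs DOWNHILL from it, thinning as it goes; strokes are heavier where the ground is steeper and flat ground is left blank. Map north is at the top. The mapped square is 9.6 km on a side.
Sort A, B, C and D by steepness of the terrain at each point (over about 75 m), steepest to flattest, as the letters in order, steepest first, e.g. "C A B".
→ D A B C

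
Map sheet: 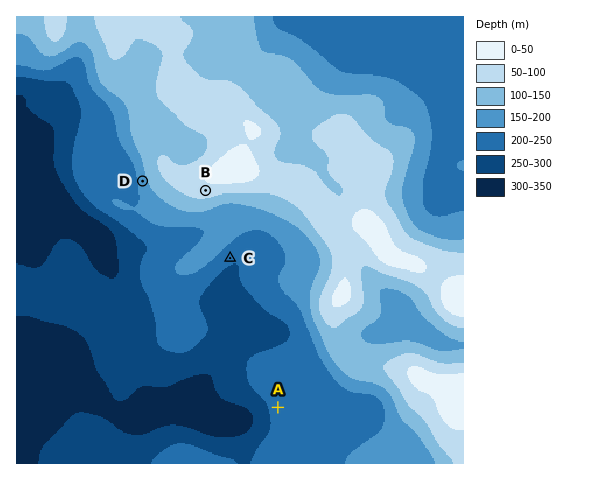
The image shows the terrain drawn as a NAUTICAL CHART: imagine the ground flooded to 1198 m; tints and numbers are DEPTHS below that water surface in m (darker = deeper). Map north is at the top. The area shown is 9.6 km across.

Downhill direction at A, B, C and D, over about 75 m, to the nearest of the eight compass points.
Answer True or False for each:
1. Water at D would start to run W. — True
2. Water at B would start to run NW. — False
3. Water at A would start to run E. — False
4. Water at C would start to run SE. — True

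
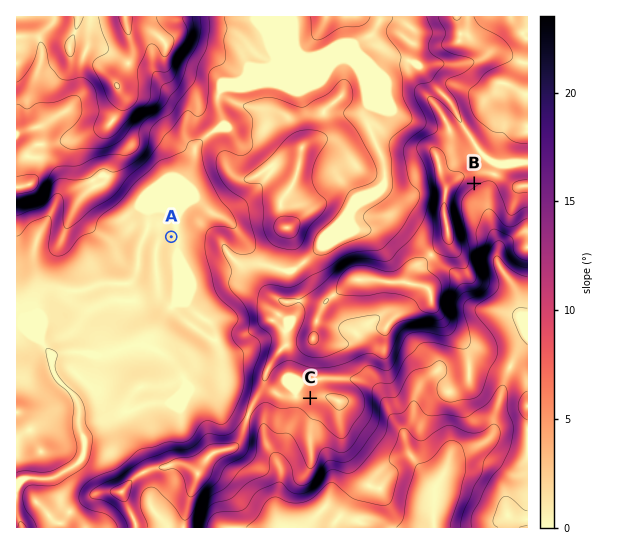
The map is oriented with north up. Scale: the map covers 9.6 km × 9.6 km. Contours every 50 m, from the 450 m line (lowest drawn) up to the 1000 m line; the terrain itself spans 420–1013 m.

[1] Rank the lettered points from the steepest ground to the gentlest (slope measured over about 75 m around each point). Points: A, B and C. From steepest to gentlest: B C A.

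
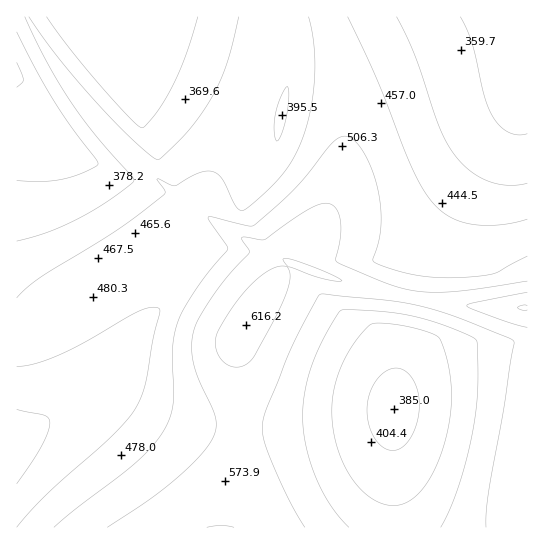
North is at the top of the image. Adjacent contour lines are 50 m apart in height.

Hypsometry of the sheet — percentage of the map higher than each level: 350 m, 92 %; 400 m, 80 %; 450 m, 54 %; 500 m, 30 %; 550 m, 16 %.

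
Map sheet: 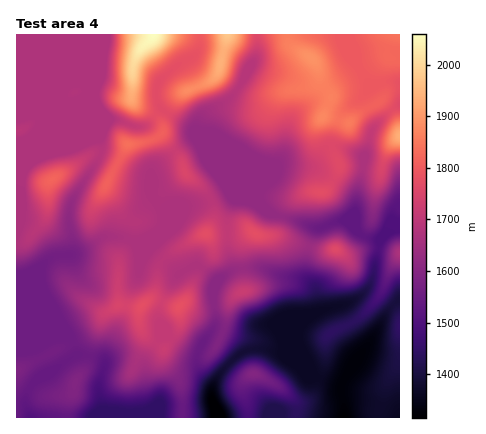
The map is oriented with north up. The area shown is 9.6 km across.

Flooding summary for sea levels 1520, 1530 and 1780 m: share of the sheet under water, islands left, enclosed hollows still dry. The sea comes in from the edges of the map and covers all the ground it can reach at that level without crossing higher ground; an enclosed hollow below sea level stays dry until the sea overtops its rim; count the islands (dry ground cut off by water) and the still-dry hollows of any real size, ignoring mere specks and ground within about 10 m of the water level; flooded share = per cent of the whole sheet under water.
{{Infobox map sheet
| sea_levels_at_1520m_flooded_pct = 18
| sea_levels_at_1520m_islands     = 1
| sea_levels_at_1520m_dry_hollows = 0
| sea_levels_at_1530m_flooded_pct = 19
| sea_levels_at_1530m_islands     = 1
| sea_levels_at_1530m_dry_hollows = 0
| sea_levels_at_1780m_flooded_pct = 84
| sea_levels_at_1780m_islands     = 2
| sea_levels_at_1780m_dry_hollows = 0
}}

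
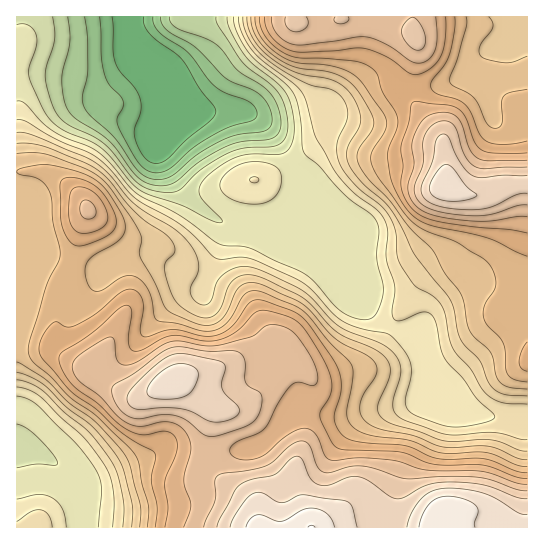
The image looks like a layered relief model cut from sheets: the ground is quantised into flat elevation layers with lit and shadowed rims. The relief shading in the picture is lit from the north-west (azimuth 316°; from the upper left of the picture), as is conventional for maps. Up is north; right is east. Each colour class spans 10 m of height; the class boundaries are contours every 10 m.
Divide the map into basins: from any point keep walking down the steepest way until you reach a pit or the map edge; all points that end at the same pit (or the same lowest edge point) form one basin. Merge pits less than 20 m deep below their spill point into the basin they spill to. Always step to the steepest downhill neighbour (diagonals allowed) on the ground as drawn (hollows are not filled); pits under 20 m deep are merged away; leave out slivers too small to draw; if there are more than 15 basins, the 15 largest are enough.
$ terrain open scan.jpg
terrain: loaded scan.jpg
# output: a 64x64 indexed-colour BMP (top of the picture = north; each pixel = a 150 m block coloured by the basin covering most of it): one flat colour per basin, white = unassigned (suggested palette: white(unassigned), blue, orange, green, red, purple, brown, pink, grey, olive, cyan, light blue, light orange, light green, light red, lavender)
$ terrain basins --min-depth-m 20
<image width="64" height="64" href="data:image/bmp;base64,Qk12CAAAAAAAAHYAAAAoAAAAQAAAAEAAAAABAAQAAAAAAAAIAAATCwAAEwsAABAAAAAAAAAA////ALR3HwAOf/8ALKAsACgn1gC9Z5QAS1aMAMJ34wB/f38AIr28AM++FwDox64AeLv/AIrfmACWmP8A1bDFACIiIiIiIiIiIiIiIiIiIhERERERERERERERERERERERIiIiIiIiIiIiIiIiIiIiEREREREREREREREREREREREiIiIiIiIiIiIiIiIiIiIRERERERERERERERERERERESIiIiIiIiIiIiIiIiIiIRERERERERERERERERERERERIiIiIiIiIiIiIiIiIiIREREREREREREREREREREREREiIiIiIiIiIiIiIiIiERERERERERERERERERERERERESIiIiIiIiIiIiIiIiERERERERERERERERERERERERERIiIiIiIiIiIiIiIiEREREREREREREREREREREREREREiIiIiIiIiIiIiIiIRERERERERERERERERERERERERESIiIiIiIiIiIiIiIhERERERERERERERERERERERERERIiIiIiIiIiIiIiIiEREREREREREREREREREREREREREiIiIiIiIiIiIiIiIRERERERERERERERERERERERERESIiIiIiIiIiIiIiIhERERERERERERERERERERERERERIiIiIiIiIiIiIiIiIREREREREREREREREREREREREREiIiIiIiIiIiIiIiIhERERERERERERERERERERERERESIiIiIiIiIiIiIiIhERERERERERERERERERERERERERIiIiIiIiIiIiIiIhEREREREREREREREREREREREREREiIiIiIiIREREiIhERERERERERERERERERERERERERESIiIiIiIRERERERERERERERERERERERERERERERERERIiIiIiIREREREREREREREREREREREREREREREREREREiIiIiERERERERERERERERERERERERERERERERERERESIiIhERERERERERERERERERERERERERERERERERERERIiIhEREREREREREREREREREREREREREREREREREREREiIiERERERERERERERERERERERERERERERERERERERESIiIRERERERERERERERERERERERERERERERERERERERIiIhEREREREREREREREREREREREREREREREREREREREiIiERERERERERERERERERERERERERERERERERERERESIiIRERERERERERERERERERERERERERERERERERERERIiIiEREREREREREREREREREREREREREREREREREREREiIiIRERERERERERERERERERERERERERERERERERERESIiIhERERERERERERERERERERERERERERERERERERERIiIiEREREREREREREREREREREREREREREREREREREREiIiIhERERERERERERERERERERERERERERERERERERESIiIiERERERERERERERERERERERERERERERERERERERIiIiIREREREREREREREREREREREREREREREREREREREiIiIiERERERERERERERERERERERERERERERERERERESIiIiIRERERERERERERERERERERERERERERERERERERIiIiIhEREREREREREREREREREREREREREREREREREREiIiIiIRERERERERERERERERERERERERERERERERERESIiIiIhERERERERERERERERERERERERERERERERERERIiIiIiEREREREREREREREREREREREREREREREREREREiIiIiERERERERERERERERERERERERERERERERERERESIiIiERERERERERERERERERERERERERERERETMzMzERIiIhERERERERERERERERERERERERERERERERMzMzMzMSIREREREREREREREREREREREREREREREREREzMzMzMxERERERERERERERERERERERERERERERERERETMzMzMzERERERERERERERERERERERERERERERERERERMzMzMzMREREREREREREREREREREREREREREREREREREzMzMzMxEREREREREREREREREREREREREREREREREREzMzMzMzERERERERERERERERERERERERERERERERERETMzMzMzMRERERERERERERERERERERERERERERERERETMzMzMzMxERERERERERERERERERERERERERERERERETMzMzMzMzERERERERERERERERERERERERERERERERETMzMzMzMzMRERERERERERERERERERERERERERERERERMzMzMzMzMxERERERERERERERERERERERERERERERERMzMzMzMzMzEREREREREREREREREREREREREREREREREzMzMzMzMzMRERERERERERERERERERERERERERERERERMzMzMzMzMxEREREREREREREREREREREREREREREREREzMzMzMzMzERERERERERERERERERERERERERERERERETMzMzMzMzMRERERERERERERERERERERERERERERERERMzMzMzMzMxEREREREREREREREREREREREREREREREREzMzMzMzMzERERERERERERERERERERERERERERERERETMzMzMzMzMRERERERERERERERERERERERERERERERERMzMzMzMzMxEREREREREREREREREREREREREREREREREzMzMzMzMz"/>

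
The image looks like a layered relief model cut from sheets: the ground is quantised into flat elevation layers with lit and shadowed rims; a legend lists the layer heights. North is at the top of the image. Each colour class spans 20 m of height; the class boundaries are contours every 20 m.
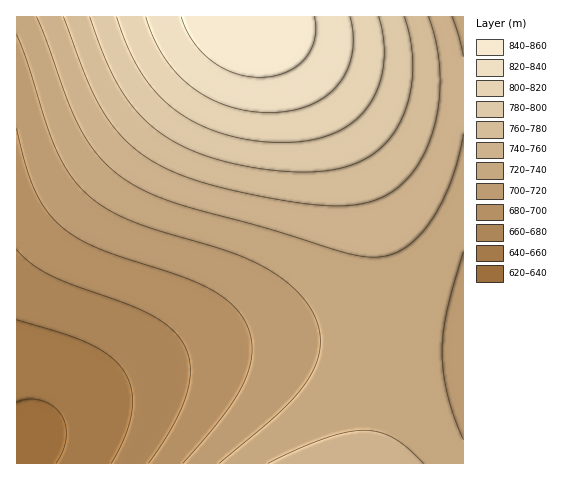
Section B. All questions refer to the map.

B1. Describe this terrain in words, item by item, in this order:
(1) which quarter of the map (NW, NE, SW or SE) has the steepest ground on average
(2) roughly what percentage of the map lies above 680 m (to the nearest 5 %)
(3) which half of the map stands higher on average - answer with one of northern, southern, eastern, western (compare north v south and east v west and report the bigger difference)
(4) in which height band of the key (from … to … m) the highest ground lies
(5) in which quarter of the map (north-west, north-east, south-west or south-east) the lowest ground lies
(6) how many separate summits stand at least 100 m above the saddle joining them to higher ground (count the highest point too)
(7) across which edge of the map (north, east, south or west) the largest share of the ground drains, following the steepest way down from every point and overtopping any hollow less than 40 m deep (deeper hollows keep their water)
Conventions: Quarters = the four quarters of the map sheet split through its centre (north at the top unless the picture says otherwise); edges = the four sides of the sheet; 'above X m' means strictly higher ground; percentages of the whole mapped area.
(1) The steepest ground, on average, is in the north-west quarter.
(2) Roughly 85 % of the ground is higher than 680 m.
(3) Taken as a whole, the northern half is higher than the southern.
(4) The highest ground lies in the 840–860 m band.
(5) The lowest point lies in the south-west quarter of the map.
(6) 1 summit rises at least 100 m above its surroundings.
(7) The largest share of the runoff leaves by the western edge.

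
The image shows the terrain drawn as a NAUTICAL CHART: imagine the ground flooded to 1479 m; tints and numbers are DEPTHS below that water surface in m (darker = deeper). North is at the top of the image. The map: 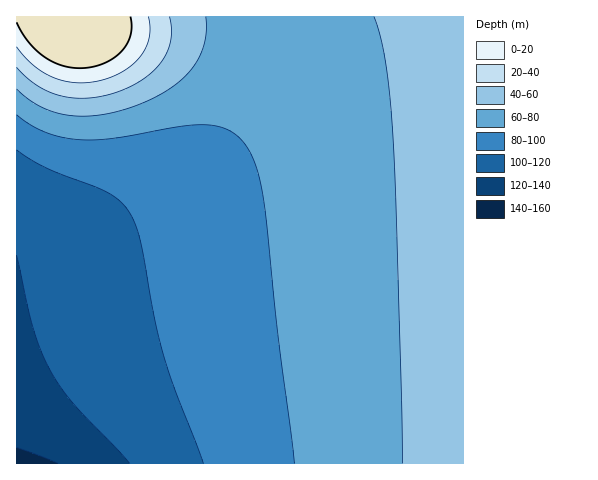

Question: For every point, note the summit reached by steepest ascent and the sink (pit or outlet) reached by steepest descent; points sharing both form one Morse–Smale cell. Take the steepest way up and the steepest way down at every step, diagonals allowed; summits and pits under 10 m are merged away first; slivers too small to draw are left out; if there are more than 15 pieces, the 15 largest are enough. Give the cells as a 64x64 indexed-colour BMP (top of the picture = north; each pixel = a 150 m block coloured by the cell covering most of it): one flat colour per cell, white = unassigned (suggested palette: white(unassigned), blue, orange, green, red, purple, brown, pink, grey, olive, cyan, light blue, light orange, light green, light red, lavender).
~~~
<image width="64" height="64" href="data:image/bmp;base64,Qk12CAAAAAAAAHYAAAAoAAAAQAAAAEAAAAABAAQAAAAAAAAIAAATCwAAEwsAABAAAAAAAAAA////ALR3HwAOf/8ALKAsACgn1gC9Z5QAS1aMAMJ34wB/f38AIr28AM++FwDox64AeLv/AIrfmACWmP8A1bDFABEREREREREREREREREREREREREREREREREREREREREREREREREREREREREREREREREREREREREREREREREREREREREREREREREREREREREREREREREREREREREREREREREREREREREREREREREREREREREREREREREREREREREREREREREREREREREREREREREREREREREREREREREREREREREREREREREREREREREREREREREREREREREREREREREREREREREREREREREREREREREREREREREREREREREREREREREREREREREREREREREREREREREREREREREREREREREREREREREREREREREREREREREREREREREREREREREREREREREREREREREREREREREREREREREREREREREREREREREREREREREREREREREREREREREREREREREREREREREREREREREREREREREREREREREREREREREREREREREREREREREREREREREREREREREREREREREREREREREREREREREREREREREREREREREREREREREREREREREREREREREREREREREREREREREREREREREREREREREREREREREREREREREREREREREREREREREREREREREREREREREREREREREREREREREREREREREREREREREREREREREREREREREREREREREREREREREREREREREREREREREREREREREREREREREREREREREREREREREREREREREREREREREREREREREREREREREREREREREREREREREREREREREREREREREREREREREREREREREREREREREREREREREREREREREREREREREREREREREREREREREREREREREREREREREREREREREREREREREREREREREREREREREREREREREREREREREREREREREREREREREREREREREREREREREREREREREREREREREREREREREREREREREREREREREREREREREREREREREREREREREREREREREREREREREREREREREREREREREREREREREREREREREREREREREREREREREREREREREREREREREREREREREREREREREREREREREREREREREREREREREREREREREREREREREREREREREREREREREREREiERERERERERERERERERERERERERERERERERERERERESIiIRERERERERERERERERERERERERERERERERERERERIiIiIhEREREREREREREREREREREREREREREREREREREiIiIiIhERERERERERERERERERERERERERERERERERESIiIiIiIhERERERERERERERERERERERERERERERERERIiIiIiIiIhEREREREREREREREREREREREREREREREREiIiIiIiIiIhERERERERERERERERERERERERERERERESIiIiIiIiIiIhERERERERERERERERERERERERERERERIiIiIiIiIiIiIhEREREREREREREREREREREREREREREiIiIiIiIiIiIiIRERERERERERERERERERERERERERESIiIiIiIiIiIiIiIRERERERERERERERERERERERERERIiIiIiIiIiIiIiIiEREREREREREREREREREREREREREiIiIiIiIiIiIiIiIiERERERERERERERERERERERERESIiIiIiIiIiIiIiIiIhERERERERERERERERERERERERIiIiIiIiIiIiIiIiIiIREREREREREREREREREREREREiIiIiIiIiIiIiIiIiIiERERERERERERERERERERERESIiIiIiIiIiIiIiIiIiIhERERERERERERERERERERERIiIiIiIiIiIiIiIiIiIiIREREREREREREREREREREREiIiIiIiIiIiIiIiIiIiIiERERERERERERERERERERESIiIiIiIiIiIiIiIiIiIiIRERERERERERERERERERERIiIiIiIiIiIiIiIiIiIiIiEREREREREREREREREREREiIiIiIiIiIiIiIiIiIiIiIRERERERERERERERERERESIiIiIiIiIiIiIiIiIiIiIiERERERERERERERERERERIiIiIiIiIiIiIiIiIiIiIiIREREREREREREREREREREiIiIiIiIiIiIiIiIiIiIiIhERERERERERERERERERESIiIiIiIiIiIiIiIiIiIiIiIRERERERERERERERERERIiIiIiIiIiIiIiIiIiIiIiIhEREREREREREREREREREiIiIiIiIiIiIiIiIiIiIiIiERERERERERERERERERESIiIiIiIiIiIiIiIiIiIiIiIRERERERERERERERERERIiIiIiIiIiIiIiIiIiIiIiIhEREREREREREREREREREiIiIiIiIiIiIiIiIiIiIiIhERERERERERERERERERESIiIiIiIiIiIiIiIiIiIiIiERERERERERERERERERERIiIiIiIiIiIiIiIiIiIiIiIREREREREREREREREREREiIiIiIiIiIiIiIiIiIiIiIhERERERERERERERERERESIiIiIiIiIiIiIiIiIiIiIiERERERERERERERERERER"/>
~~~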